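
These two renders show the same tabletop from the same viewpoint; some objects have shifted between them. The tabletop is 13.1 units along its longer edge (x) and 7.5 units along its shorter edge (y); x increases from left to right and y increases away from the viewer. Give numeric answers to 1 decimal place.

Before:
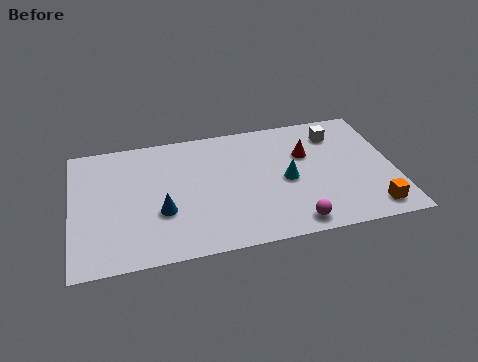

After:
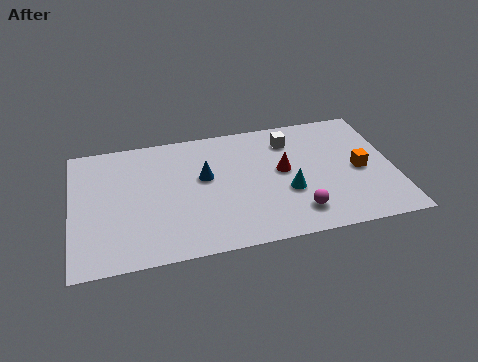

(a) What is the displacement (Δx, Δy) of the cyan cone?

(0.0, -0.7)

From the two frames, the cyan cone sits at roughly (8.7, 3.5) before and (8.7, 2.8) after.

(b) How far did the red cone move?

1.3

The red cone was near (9.6, 4.9) before and (8.6, 4.1) after, so it travelled √(1.0² + 0.8²) ≈ 1.3 units.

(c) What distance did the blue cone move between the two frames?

2.5

The blue cone was near (3.6, 2.7) before and (5.4, 4.4) after, so it travelled √(1.8² + 1.7²) ≈ 2.5 units.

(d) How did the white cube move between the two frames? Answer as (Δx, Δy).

(-1.9, 0.0)

The white cube started near (10.9, 5.9) and ended near (9.0, 5.9).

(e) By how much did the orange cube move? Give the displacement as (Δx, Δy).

(-0.3, 2.4)

The orange cube was at about (12.0, 1.1) and moved to about (11.7, 3.5).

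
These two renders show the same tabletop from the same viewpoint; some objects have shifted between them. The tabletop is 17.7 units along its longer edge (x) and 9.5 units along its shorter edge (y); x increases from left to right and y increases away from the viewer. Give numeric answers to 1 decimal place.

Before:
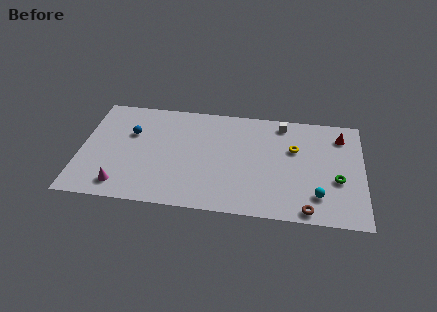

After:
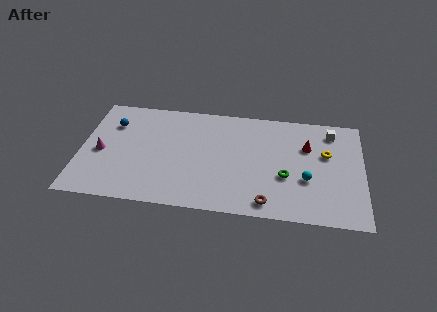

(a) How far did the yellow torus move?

2.0

The yellow torus was near (13.4, 6.1) before and (15.4, 5.9) after, so it travelled √(2.0² + 0.2²) ≈ 2.0 units.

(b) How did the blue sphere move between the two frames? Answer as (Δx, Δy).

(-1.2, 0.7)

The blue sphere was at about (3.1, 6.2) and moved to about (1.9, 6.9).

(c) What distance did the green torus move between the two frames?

3.2

The green torus was near (16.1, 3.7) before and (12.9, 3.6) after, so it travelled √(3.2² + 0.1²) ≈ 3.2 units.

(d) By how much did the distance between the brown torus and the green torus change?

-0.7

The distance was about 3.3 in the first image and 2.6 in the second, so they moved 0.7 units closer together.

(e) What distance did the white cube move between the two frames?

3.1

The white cube was near (12.6, 8.3) before and (15.7, 7.9) after, so it travelled √(3.1² + 0.4²) ≈ 3.1 units.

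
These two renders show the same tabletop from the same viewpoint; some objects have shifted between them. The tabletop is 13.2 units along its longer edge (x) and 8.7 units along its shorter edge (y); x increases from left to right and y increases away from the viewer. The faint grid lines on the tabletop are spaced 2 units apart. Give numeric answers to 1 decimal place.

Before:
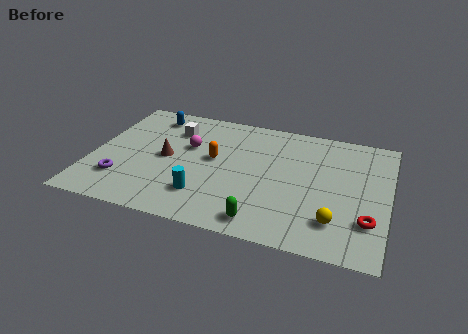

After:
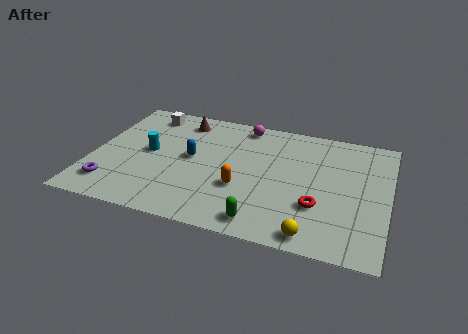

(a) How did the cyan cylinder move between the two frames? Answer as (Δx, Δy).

(-2.7, 2.4)

The cyan cylinder was at about (5.2, 2.1) and moved to about (2.5, 4.5).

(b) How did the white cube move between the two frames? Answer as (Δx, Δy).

(-1.3, 0.9)

From the two frames, the white cube sits at roughly (3.4, 6.5) before and (2.1, 7.4) after.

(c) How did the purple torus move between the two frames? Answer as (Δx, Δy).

(-0.4, -0.5)

The purple torus was at about (1.5, 2.2) and moved to about (1.1, 1.7).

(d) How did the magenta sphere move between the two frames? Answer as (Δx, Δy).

(2.3, 2.3)

The magenta sphere was at about (4.2, 5.4) and moved to about (6.5, 7.7).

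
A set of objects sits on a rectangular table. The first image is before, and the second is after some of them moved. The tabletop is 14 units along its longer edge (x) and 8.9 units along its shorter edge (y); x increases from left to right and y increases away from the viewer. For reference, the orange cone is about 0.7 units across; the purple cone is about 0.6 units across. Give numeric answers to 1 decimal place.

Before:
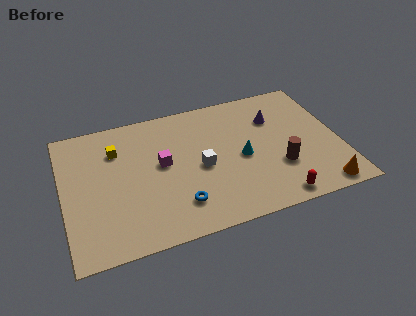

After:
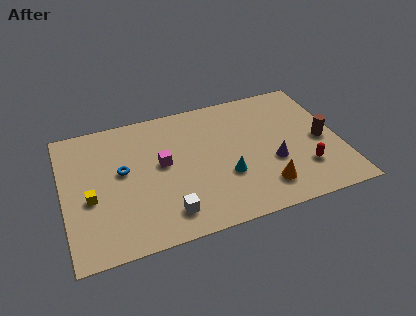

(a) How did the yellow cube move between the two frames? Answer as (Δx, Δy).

(-1.5, -2.8)

From the two frames, the yellow cube sits at roughly (2.8, 6.5) before and (1.3, 3.7) after.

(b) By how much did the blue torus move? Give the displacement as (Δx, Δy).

(-2.6, 3.0)

The blue torus was at about (5.6, 2.0) and moved to about (3.0, 5.0).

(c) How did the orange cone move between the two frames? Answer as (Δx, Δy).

(-2.8, 0.9)

The orange cone started near (12.7, 0.9) and ended near (9.9, 1.8).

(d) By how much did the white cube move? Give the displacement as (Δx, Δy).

(-1.9, -2.5)

From the two frames, the white cube sits at roughly (6.9, 4.1) before and (5.0, 1.6) after.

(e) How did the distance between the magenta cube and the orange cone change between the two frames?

-2.9

They were about 8.7 units apart before and 5.8 after — 2.9 units closer together.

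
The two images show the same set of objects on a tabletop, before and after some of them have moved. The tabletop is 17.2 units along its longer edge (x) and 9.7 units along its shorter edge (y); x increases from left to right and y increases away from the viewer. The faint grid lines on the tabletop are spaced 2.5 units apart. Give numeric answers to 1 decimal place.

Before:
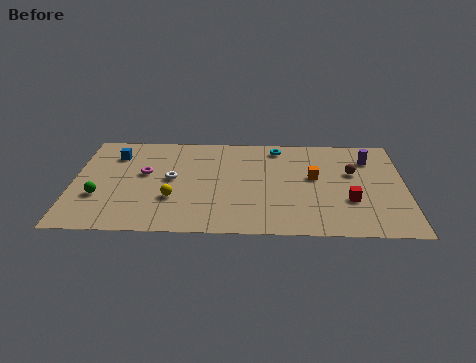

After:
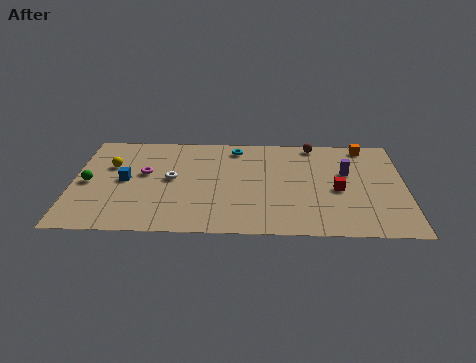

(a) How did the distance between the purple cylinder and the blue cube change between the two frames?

-1.7

They were about 13.3 units apart before and 11.6 after — 1.7 units closer together.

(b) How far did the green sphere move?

1.4

From (1.4, 3.3) to (0.8, 4.6), the green sphere covered √(0.6² + 1.3²) ≈ 1.4 units.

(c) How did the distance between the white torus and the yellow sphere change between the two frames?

+1.5

They were about 1.9 units apart before and 3.4 after — 1.5 units further apart.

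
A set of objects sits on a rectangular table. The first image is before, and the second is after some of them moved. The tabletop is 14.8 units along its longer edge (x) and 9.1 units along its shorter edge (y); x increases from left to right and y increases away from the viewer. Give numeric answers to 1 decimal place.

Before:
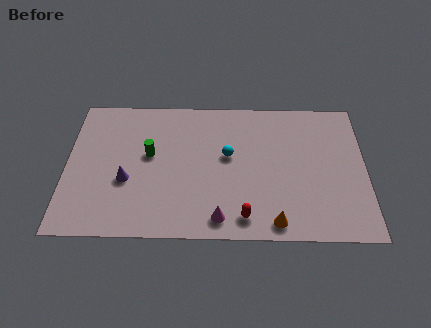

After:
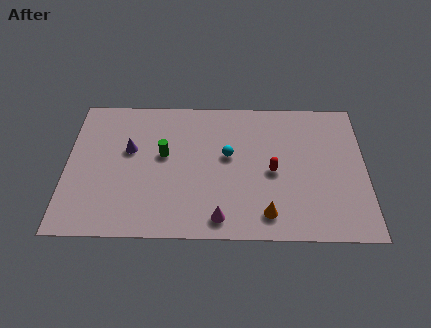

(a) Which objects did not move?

the cyan sphere and the magenta cone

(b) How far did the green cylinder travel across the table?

0.7

The green cylinder was near (4.1, 5.2) before and (4.8, 5.2) after, so it travelled √(0.7² + 0.0²) ≈ 0.7 units.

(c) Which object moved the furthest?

the red capsule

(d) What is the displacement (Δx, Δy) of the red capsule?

(1.4, 2.9)

The red capsule was at about (8.8, 1.3) and moved to about (10.2, 4.2).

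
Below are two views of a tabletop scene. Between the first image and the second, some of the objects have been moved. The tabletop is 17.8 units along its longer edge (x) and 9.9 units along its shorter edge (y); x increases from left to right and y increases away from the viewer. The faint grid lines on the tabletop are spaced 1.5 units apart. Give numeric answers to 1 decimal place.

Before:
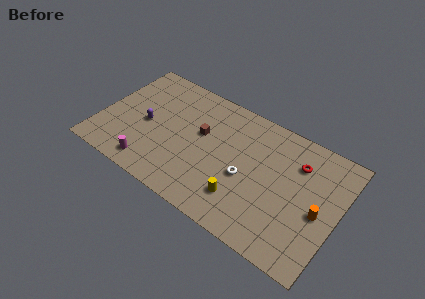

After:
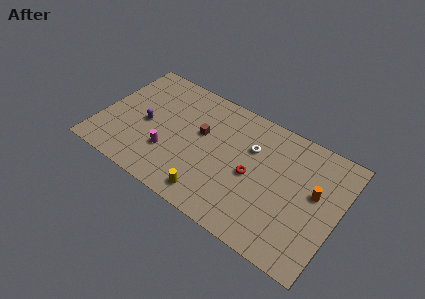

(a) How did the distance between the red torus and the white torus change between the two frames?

-2.5

Before: roughly 4.6 units apart; after: 2.1. That's 2.5 units closer together.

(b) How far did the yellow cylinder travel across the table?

2.4

The yellow cylinder was near (11.1, 2.4) before and (8.9, 1.4) after, so it travelled √(2.2² + 1.0²) ≈ 2.4 units.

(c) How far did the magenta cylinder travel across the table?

2.0

The magenta cylinder was near (4.3, 1.4) before and (5.4, 3.1) after, so it travelled √(1.1² + 1.7²) ≈ 2.0 units.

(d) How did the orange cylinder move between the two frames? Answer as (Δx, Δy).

(-0.5, 1.3)

The orange cylinder started near (16.5, 4.4) and ended near (16.0, 5.7).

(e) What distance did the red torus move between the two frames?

4.0

From (14.5, 7.3) to (11.5, 4.6), the red torus covered √(3.0² + 2.7²) ≈ 4.0 units.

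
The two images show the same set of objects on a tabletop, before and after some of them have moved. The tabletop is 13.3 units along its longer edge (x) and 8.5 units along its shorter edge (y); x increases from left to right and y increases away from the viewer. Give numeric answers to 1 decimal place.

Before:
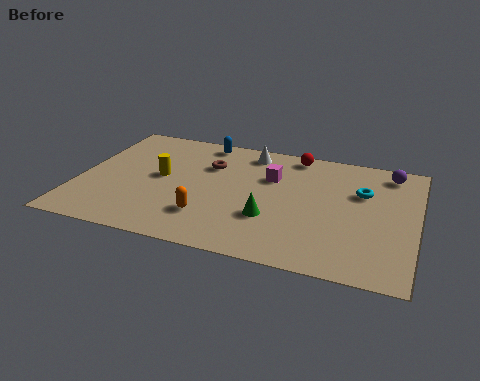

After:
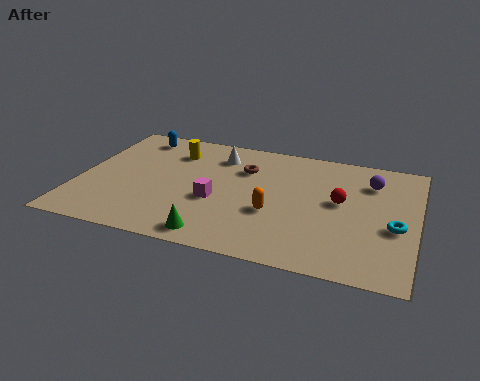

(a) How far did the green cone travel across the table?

2.7

The green cone was near (7.7, 2.8) before and (5.7, 1.0) after, so it travelled √(2.0² + 1.8²) ≈ 2.7 units.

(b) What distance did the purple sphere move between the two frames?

1.1

From (12.1, 7.3) to (11.4, 6.4), the purple sphere covered √(0.7² + 0.9²) ≈ 1.1 units.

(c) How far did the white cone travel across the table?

1.3

From (6.5, 7.3) to (5.3, 6.7), the white cone covered √(1.2² + 0.6²) ≈ 1.3 units.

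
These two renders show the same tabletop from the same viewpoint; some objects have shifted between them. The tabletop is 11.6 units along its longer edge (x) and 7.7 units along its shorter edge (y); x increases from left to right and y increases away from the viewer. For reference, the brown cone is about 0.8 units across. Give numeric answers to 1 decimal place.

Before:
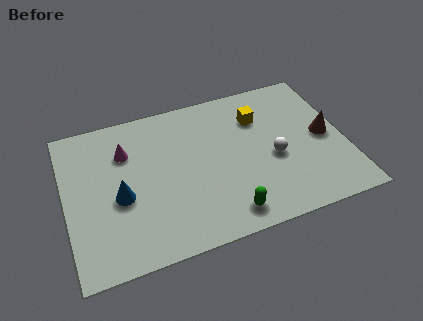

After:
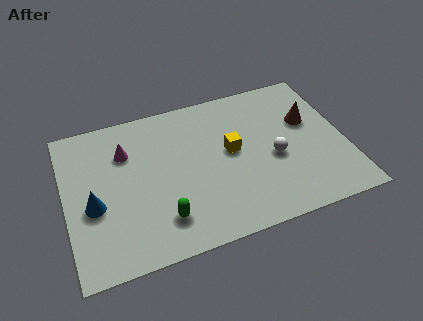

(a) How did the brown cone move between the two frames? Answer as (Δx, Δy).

(-0.6, 1.0)

The brown cone started near (10.8, 3.8) and ended near (10.2, 4.8).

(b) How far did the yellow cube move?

1.9

The yellow cube moved from about (8.2, 5.6) to (6.9, 4.2), a distance of √(1.3² + 1.4²) ≈ 1.9.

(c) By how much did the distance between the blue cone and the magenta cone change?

+0.5

They were about 2.2 units apart before and 2.7 after — 0.5 units further apart.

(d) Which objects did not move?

the magenta cone and the white sphere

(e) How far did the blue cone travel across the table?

1.1

From (2.2, 3.3) to (1.1, 3.2), the blue cone covered √(1.1² + 0.1²) ≈ 1.1 units.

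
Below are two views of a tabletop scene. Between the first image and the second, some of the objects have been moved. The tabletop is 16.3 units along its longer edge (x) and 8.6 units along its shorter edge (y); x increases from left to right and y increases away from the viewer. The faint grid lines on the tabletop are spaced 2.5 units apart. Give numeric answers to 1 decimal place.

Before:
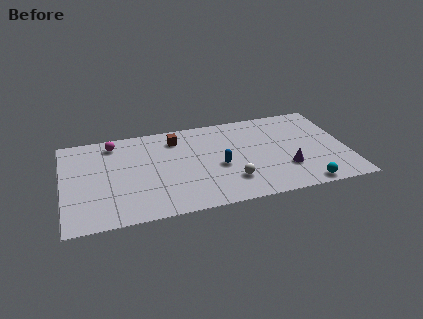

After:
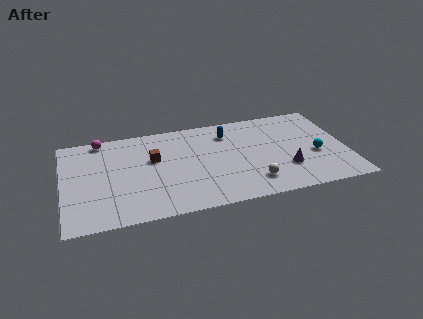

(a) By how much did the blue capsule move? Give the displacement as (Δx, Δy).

(0.7, 3.0)

From the two frames, the blue capsule sits at roughly (8.9, 3.7) before and (9.6, 6.7) after.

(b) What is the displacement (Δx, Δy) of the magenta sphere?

(-0.7, 0.5)

The magenta sphere was at about (3.0, 7.3) and moved to about (2.3, 7.8).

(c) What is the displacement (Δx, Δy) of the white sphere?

(1.2, -0.4)

From the two frames, the white sphere sits at roughly (9.5, 2.2) before and (10.7, 1.8) after.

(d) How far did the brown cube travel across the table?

2.1

The brown cube moved from about (6.6, 6.9) to (5.2, 5.3), a distance of √(1.4² + 1.6²) ≈ 2.1.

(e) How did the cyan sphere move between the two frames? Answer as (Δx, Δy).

(0.9, 2.7)

The cyan sphere started near (13.6, 0.8) and ended near (14.5, 3.5).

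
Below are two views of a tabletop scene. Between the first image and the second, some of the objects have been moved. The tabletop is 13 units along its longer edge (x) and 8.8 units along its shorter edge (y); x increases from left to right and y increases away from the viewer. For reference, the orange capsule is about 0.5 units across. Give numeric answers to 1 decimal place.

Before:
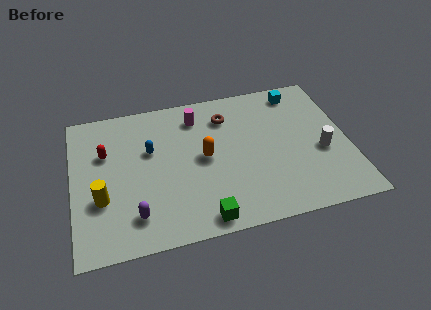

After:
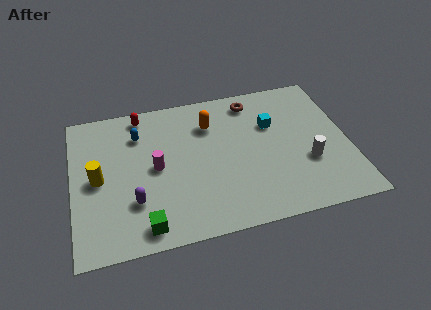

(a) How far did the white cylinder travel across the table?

0.9

The white cylinder was near (11.7, 3.6) before and (11.0, 3.1) after, so it travelled √(0.7² + 0.5²) ≈ 0.9 units.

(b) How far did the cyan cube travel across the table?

2.3

The cyan cube moved from about (10.9, 7.6) to (9.5, 5.8), a distance of √(1.4² + 1.8²) ≈ 2.3.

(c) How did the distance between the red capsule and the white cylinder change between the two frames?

-1.4

They were about 10.3 units apart before and 8.9 after — 1.4 units closer together.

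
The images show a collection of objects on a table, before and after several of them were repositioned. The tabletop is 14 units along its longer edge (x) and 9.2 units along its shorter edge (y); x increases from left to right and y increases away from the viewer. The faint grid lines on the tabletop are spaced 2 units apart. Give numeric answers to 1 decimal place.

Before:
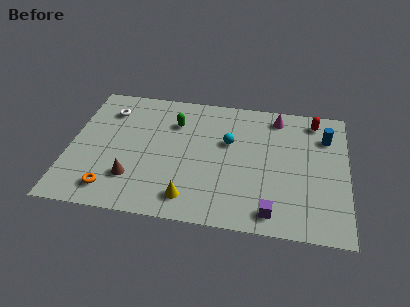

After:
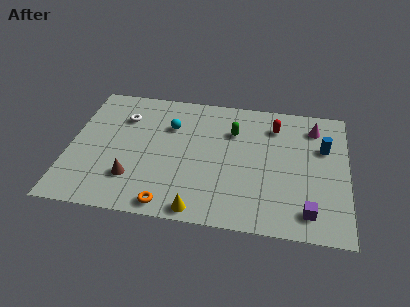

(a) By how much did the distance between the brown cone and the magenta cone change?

+1.3

The distance was about 9.0 in the first image and 10.3 in the second, so they moved 1.3 units further apart.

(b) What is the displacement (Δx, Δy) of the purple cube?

(1.8, 0.3)

From the two frames, the purple cube sits at roughly (10.3, 1.2) before and (12.1, 1.5) after.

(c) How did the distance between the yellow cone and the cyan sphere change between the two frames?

+1.3

The distance was about 4.6 in the first image and 5.9 in the second, so they moved 1.3 units further apart.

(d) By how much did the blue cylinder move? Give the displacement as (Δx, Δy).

(-0.1, -0.8)

From the two frames, the blue cylinder sits at roughly (12.9, 6.8) before and (12.8, 6.0) after.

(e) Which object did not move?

the brown cone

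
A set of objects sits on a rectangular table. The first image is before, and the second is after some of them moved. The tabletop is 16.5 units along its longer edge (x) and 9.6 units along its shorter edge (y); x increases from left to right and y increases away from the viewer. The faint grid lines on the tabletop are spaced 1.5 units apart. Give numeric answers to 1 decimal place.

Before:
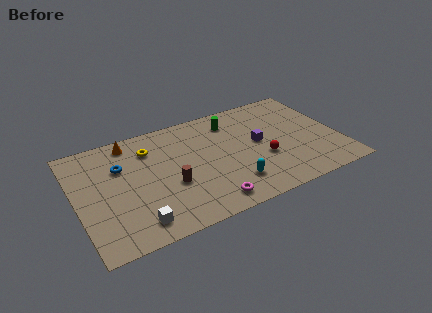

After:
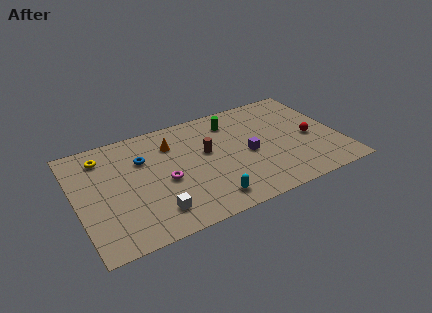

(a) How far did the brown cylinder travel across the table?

3.1

The brown cylinder moved from about (5.7, 3.7) to (8.2, 5.6), a distance of √(2.5² + 1.9²) ≈ 3.1.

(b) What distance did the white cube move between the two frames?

1.3

The white cube was near (3.3, 1.5) before and (4.5, 1.9) after, so it travelled √(1.2² + 0.4²) ≈ 1.3 units.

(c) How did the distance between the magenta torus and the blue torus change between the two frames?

-4.5

The distance was about 7.1 in the first image and 2.6 in the second, so they moved 4.5 units closer together.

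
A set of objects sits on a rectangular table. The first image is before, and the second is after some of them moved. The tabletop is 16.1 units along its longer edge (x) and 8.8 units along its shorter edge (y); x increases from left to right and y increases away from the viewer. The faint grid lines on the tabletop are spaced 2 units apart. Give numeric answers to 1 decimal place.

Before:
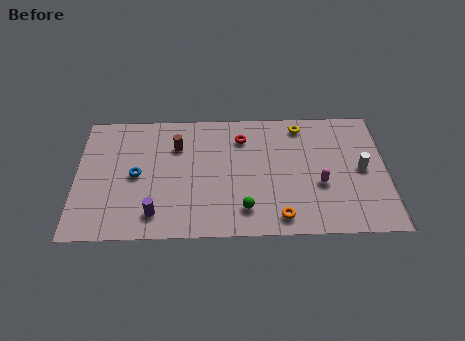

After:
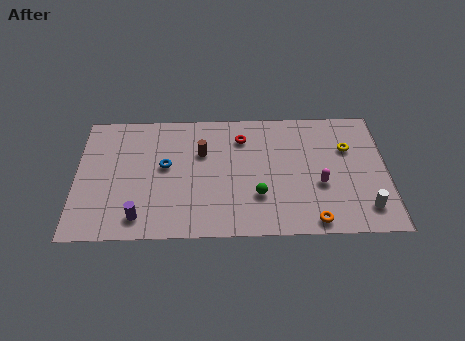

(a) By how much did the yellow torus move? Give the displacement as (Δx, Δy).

(2.4, -1.7)

From the two frames, the yellow torus sits at roughly (11.7, 7.6) before and (14.1, 5.9) after.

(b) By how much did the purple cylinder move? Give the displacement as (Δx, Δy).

(-0.8, -0.2)

The purple cylinder was at about (4.1, 1.6) and moved to about (3.3, 1.4).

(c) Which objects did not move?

the red torus and the magenta capsule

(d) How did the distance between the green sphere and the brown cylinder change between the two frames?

-1.5

They were about 5.7 units apart before and 4.2 after — 1.5 units closer together.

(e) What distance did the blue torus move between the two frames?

1.6

The blue torus moved from about (3.1, 4.3) to (4.6, 4.9), a distance of √(1.5² + 0.6²) ≈ 1.6.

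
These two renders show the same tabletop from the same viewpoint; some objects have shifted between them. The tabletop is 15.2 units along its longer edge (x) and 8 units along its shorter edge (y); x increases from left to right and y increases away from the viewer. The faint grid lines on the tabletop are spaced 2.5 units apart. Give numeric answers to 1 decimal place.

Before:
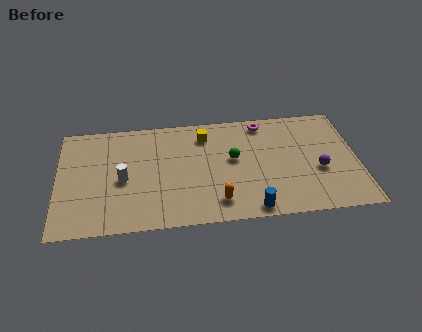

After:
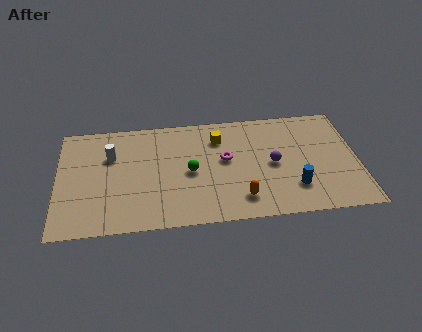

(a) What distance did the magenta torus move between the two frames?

3.2

The magenta torus moved from about (10.5, 7.0) to (8.5, 4.5), a distance of √(2.0² + 2.5²) ≈ 3.2.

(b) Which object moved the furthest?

the magenta torus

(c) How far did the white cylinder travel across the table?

1.9

From (3.3, 3.6) to (2.7, 5.4), the white cylinder covered √(0.6² + 1.8²) ≈ 1.9 units.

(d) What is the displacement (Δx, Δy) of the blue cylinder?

(2.2, 1.3)

From the two frames, the blue cylinder sits at roughly (9.7, 0.8) before and (11.9, 2.1) after.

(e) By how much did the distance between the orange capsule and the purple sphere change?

-2.6

Before: roughly 5.5 units apart; after: 2.9. That's 2.6 units closer together.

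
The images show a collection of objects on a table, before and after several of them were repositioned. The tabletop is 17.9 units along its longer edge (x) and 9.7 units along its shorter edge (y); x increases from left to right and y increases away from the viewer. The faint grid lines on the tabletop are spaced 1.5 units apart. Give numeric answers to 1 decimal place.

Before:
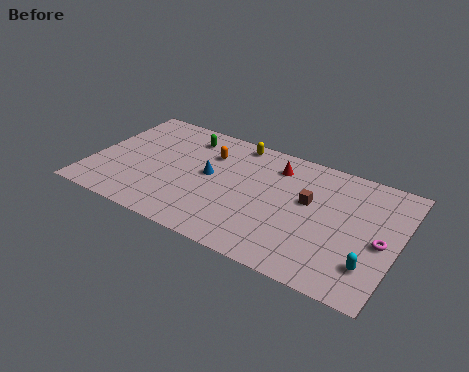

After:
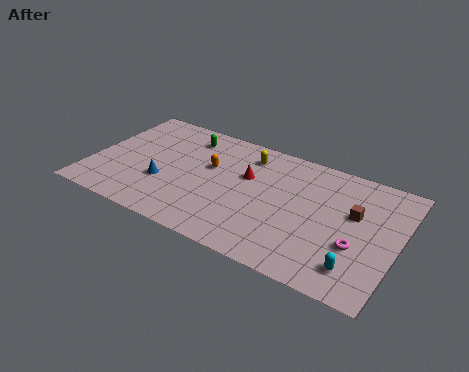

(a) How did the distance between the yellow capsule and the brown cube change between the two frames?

+1.2

Before: roughly 5.6 units apart; after: 6.8. That's 1.2 units further apart.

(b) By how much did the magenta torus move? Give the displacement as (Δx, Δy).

(-1.3, -0.9)

The magenta torus was at about (17.0, 4.4) and moved to about (15.7, 3.5).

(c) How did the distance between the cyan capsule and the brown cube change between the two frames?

-1.1

Before: roughly 5.1 units apart; after: 4.0. That's 1.1 units closer together.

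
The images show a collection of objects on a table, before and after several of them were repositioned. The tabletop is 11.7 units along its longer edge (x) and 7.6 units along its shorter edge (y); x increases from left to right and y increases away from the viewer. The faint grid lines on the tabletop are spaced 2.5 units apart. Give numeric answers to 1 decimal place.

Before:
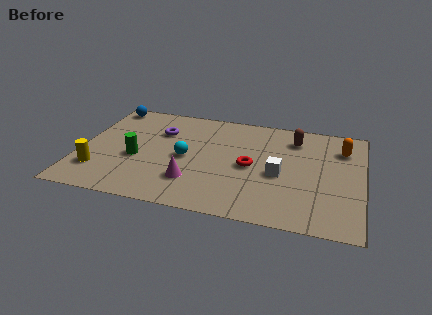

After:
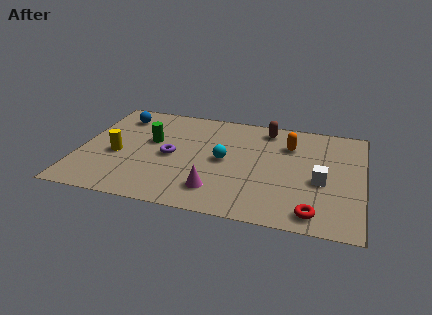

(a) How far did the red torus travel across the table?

3.7

The red torus was near (7.1, 3.6) before and (9.8, 1.0) after, so it travelled √(2.7² + 2.6²) ≈ 3.7 units.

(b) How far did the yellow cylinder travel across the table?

1.5

From (0.9, 1.9) to (1.6, 3.2), the yellow cylinder covered √(0.7² + 1.3²) ≈ 1.5 units.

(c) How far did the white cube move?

1.7

The white cube was near (8.3, 3.3) before and (10.0, 3.2) after, so it travelled √(1.7² + 0.1²) ≈ 1.7 units.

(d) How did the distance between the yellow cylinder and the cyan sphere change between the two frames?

+0.5

Before: roughly 3.9 units apart; after: 4.4. That's 0.5 units further apart.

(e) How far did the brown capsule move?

1.3

The brown capsule moved from about (8.8, 6.0) to (7.6, 6.5), a distance of √(1.2² + 0.5²) ≈ 1.3.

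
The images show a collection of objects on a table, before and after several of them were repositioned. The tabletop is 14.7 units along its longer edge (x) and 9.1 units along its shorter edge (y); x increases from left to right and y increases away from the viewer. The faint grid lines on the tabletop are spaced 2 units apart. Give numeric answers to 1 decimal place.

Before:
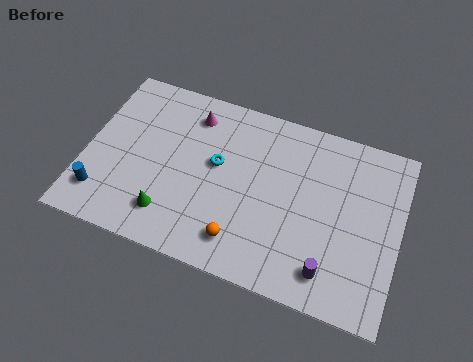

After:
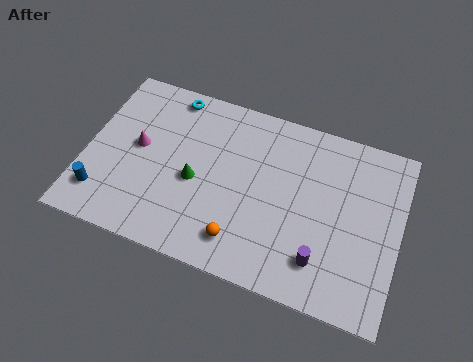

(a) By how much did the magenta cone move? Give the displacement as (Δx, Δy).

(-2.3, -2.5)

The magenta cone was at about (4.7, 7.4) and moved to about (2.4, 4.9).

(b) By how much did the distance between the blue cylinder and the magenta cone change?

-3.3

Before: roughly 6.6 units apart; after: 3.3. That's 3.3 units closer together.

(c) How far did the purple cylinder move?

0.6

The purple cylinder was near (11.7, 1.6) before and (11.3, 2.0) after, so it travelled √(0.4² + 0.4²) ≈ 0.6 units.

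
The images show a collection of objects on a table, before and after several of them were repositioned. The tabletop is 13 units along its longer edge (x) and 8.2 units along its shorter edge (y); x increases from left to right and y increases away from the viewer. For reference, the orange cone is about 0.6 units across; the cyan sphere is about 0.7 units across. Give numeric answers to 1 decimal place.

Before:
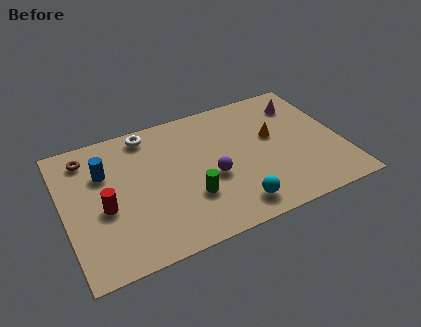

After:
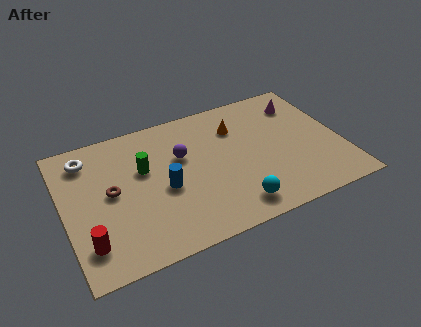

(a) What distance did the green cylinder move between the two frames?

3.1

From (5.7, 2.6) to (3.8, 5.1), the green cylinder covered √(1.9² + 2.5²) ≈ 3.1 units.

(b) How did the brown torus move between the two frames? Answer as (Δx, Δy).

(0.9, -2.5)

The brown torus started near (1.3, 6.8) and ended near (2.2, 4.3).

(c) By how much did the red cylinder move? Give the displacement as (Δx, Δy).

(-0.9, -1.7)

From the two frames, the red cylinder sits at roughly (1.8, 3.5) before and (0.9, 1.8) after.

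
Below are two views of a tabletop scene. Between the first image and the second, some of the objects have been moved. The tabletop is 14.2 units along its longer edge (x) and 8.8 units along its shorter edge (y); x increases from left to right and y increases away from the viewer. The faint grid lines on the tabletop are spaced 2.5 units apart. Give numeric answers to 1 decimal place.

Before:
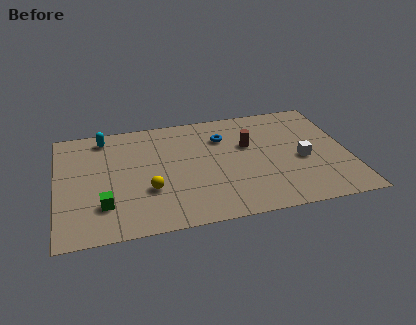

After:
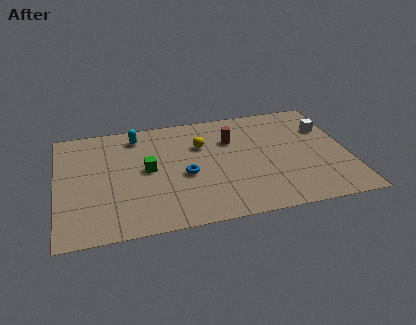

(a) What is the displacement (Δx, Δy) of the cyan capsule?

(1.6, -0.2)

From the two frames, the cyan capsule sits at roughly (2.4, 7.6) before and (4.0, 7.4) after.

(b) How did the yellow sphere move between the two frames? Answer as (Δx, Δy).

(2.7, 3.0)

The yellow sphere started near (4.4, 3.0) and ended near (7.1, 6.0).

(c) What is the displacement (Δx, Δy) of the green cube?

(2.2, 2.3)

The green cube was at about (2.2, 2.3) and moved to about (4.4, 4.6).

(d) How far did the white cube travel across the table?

2.7

The white cube moved from about (11.9, 3.8) to (13.3, 6.1), a distance of √(1.4² + 2.3²) ≈ 2.7.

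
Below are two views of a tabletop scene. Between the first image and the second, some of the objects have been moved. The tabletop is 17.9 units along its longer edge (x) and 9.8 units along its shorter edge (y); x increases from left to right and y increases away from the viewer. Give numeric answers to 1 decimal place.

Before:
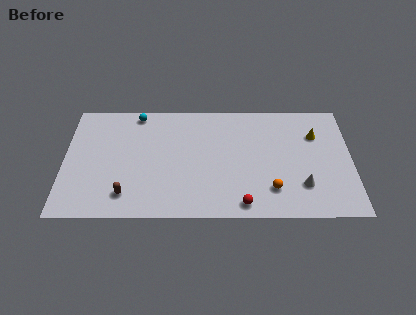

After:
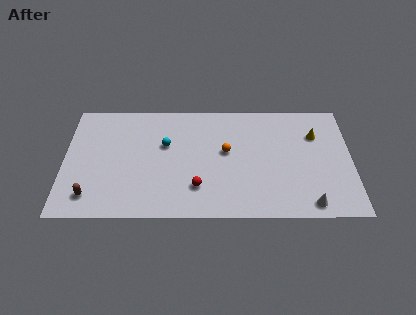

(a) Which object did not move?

the yellow cone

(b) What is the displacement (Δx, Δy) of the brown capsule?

(-2.2, -0.1)

The brown capsule was at about (3.9, 1.9) and moved to about (1.7, 1.8).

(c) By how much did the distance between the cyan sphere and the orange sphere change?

-6.8

The distance was about 10.6 in the first image and 3.8 in the second, so they moved 6.8 units closer together.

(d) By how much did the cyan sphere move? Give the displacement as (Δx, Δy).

(1.8, -2.7)

The cyan sphere was at about (4.5, 8.8) and moved to about (6.3, 6.1).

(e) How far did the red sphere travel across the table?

3.1

The red sphere moved from about (11.1, 1.1) to (8.3, 2.5), a distance of √(2.8² + 1.4²) ≈ 3.1.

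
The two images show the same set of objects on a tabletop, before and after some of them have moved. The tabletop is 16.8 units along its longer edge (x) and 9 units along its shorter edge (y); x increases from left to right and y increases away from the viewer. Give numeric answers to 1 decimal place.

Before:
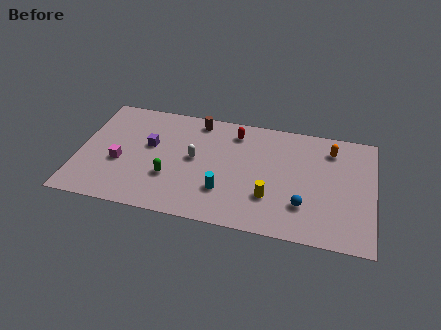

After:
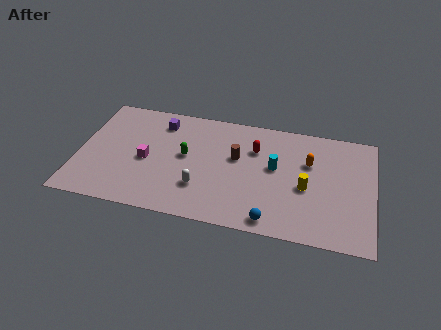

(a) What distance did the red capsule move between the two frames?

1.6

The red capsule was near (8.8, 7.4) before and (10.0, 6.3) after, so it travelled √(1.2² + 1.1²) ≈ 1.6 units.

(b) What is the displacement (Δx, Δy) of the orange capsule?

(-1.2, -1.3)

From the two frames, the orange capsule sits at roughly (14.3, 7.2) before and (13.1, 5.9) after.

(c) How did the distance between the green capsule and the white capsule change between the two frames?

+0.3

Before: roughly 2.2 units apart; after: 2.5. That's 0.3 units further apart.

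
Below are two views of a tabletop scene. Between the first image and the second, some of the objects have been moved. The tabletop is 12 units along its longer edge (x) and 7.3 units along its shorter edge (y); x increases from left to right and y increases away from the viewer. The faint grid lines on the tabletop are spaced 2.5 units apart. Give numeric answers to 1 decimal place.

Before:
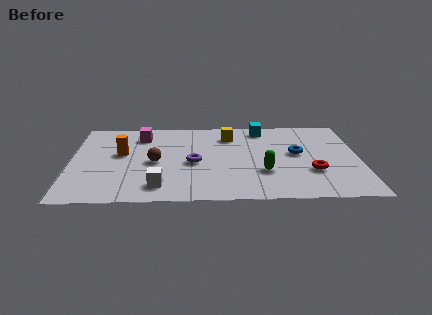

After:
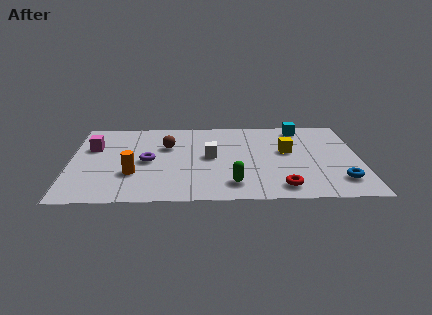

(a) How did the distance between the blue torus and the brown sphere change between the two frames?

+1.9

Before: roughly 5.9 units apart; after: 7.8. That's 1.9 units further apart.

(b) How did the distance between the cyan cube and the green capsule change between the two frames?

+1.8

The distance was about 3.9 in the first image and 5.7 in the second, so they moved 1.8 units further apart.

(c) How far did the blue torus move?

2.9

The blue torus moved from about (9.4, 4.0) to (11.1, 1.6), a distance of √(1.7² + 2.4²) ≈ 2.9.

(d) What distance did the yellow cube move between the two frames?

2.8

From (6.6, 5.7) to (9.0, 4.2), the yellow cube covered √(2.4² + 1.5²) ≈ 2.8 units.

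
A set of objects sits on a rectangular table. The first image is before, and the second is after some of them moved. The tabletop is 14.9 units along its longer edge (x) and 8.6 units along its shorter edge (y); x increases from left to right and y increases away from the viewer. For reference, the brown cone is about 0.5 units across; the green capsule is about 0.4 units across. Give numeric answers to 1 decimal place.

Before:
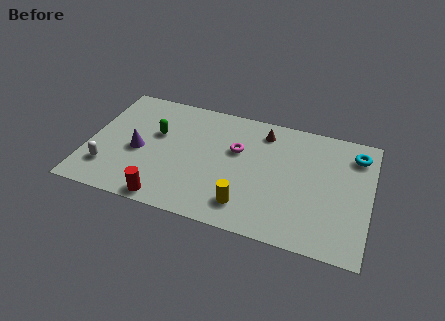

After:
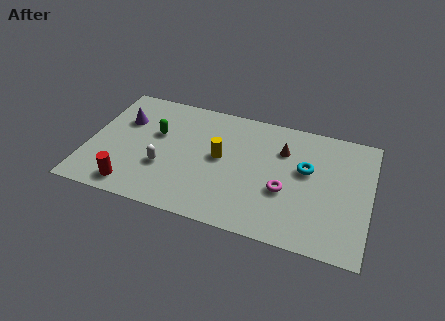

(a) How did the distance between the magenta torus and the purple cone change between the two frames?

+3.8

Before: roughly 5.3 units apart; after: 9.1. That's 3.8 units further apart.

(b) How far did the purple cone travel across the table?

2.2

The purple cone moved from about (2.7, 3.8) to (1.7, 5.8), a distance of √(1.0² + 2.0²) ≈ 2.2.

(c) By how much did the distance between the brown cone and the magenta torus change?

+0.7

They were about 2.1 units apart before and 2.8 after — 0.7 units further apart.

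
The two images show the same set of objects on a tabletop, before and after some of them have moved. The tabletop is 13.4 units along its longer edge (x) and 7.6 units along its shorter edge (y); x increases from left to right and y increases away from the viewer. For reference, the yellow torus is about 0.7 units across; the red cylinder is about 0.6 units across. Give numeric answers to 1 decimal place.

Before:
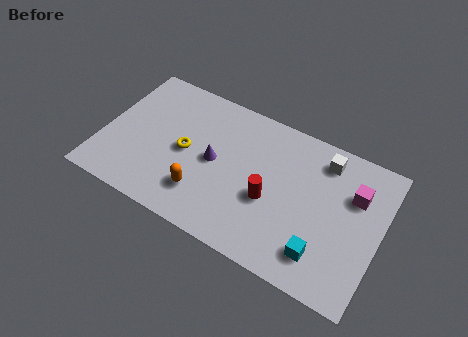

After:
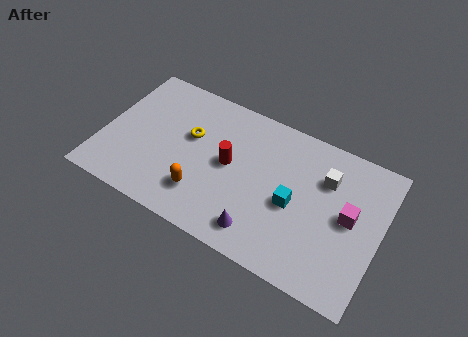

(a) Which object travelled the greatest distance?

the purple cone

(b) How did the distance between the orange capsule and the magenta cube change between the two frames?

-0.5

They were about 7.6 units apart before and 7.1 after — 0.5 units closer together.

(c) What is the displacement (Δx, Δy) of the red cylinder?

(-2.1, 0.9)

From the two frames, the red cylinder sits at roughly (8.2, 3.1) before and (6.1, 4.0) after.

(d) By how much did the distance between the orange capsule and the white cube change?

-0.4

They were about 6.9 units apart before and 6.5 after — 0.4 units closer together.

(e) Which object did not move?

the orange capsule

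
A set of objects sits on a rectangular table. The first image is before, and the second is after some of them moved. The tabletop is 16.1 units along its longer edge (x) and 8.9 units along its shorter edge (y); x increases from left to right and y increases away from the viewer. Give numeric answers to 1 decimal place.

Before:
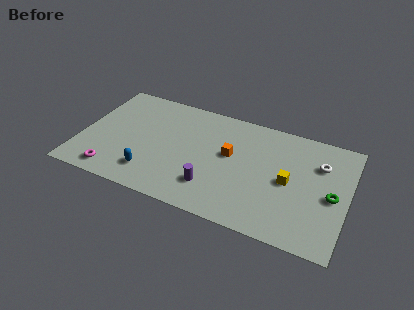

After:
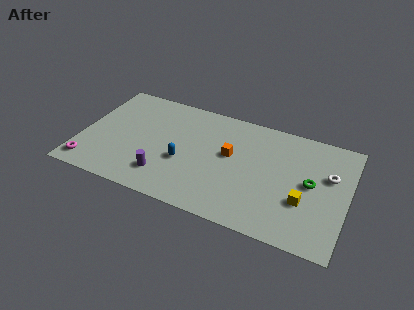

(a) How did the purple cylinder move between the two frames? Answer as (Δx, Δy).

(-2.9, -0.2)

From the two frames, the purple cylinder sits at roughly (8.2, 2.2) before and (5.3, 2.0) after.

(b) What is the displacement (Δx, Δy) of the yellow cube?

(1.0, -1.2)

From the two frames, the yellow cube sits at roughly (12.6, 4.3) before and (13.6, 3.1) after.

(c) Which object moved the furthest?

the purple cylinder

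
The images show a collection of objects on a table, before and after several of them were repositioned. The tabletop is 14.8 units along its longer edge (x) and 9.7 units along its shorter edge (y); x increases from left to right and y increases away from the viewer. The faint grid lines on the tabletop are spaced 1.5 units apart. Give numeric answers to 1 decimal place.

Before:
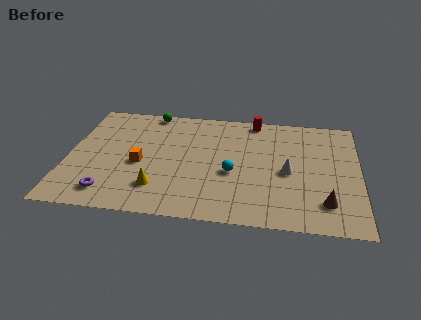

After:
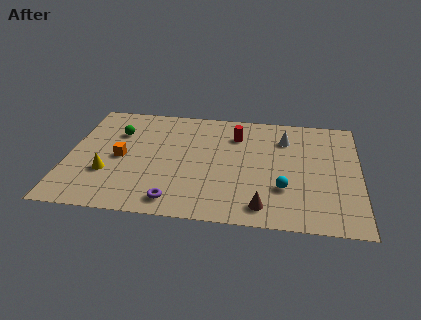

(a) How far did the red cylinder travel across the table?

1.7

The red cylinder was near (9.4, 8.8) before and (8.5, 7.3) after, so it travelled √(0.9² + 1.5²) ≈ 1.7 units.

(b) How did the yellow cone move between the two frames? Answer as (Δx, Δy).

(-2.6, 0.9)

From the two frames, the yellow cone sits at roughly (4.7, 2.3) before and (2.1, 3.2) after.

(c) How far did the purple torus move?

3.3

The purple torus was near (2.3, 1.6) before and (5.6, 1.3) after, so it travelled √(3.3² + 0.3²) ≈ 3.3 units.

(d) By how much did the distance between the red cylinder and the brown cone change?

-1.6

They were about 7.7 units apart before and 6.1 after — 1.6 units closer together.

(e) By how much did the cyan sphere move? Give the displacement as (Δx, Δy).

(2.6, -1.0)

From the two frames, the cyan sphere sits at roughly (8.4, 4.0) before and (11.0, 3.0) after.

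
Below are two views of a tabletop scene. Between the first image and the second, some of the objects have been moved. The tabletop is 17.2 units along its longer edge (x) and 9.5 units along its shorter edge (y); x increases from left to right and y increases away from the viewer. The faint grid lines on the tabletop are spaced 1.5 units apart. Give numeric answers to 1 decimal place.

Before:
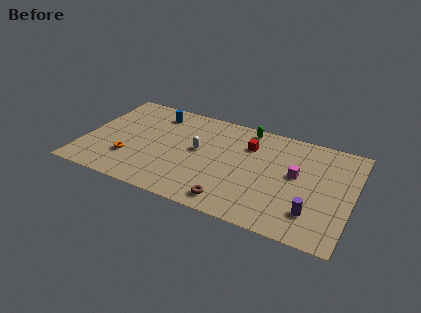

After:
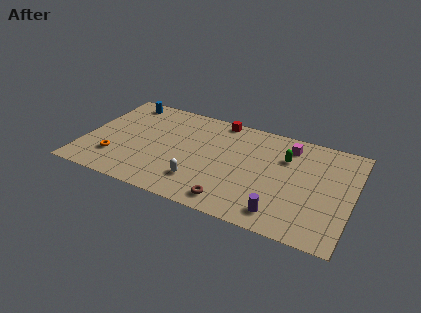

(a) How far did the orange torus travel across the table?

0.9

From (3.1, 2.8) to (2.2, 2.5), the orange torus covered √(0.9² + 0.3²) ≈ 0.9 units.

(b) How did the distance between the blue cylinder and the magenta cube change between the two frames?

+1.2

Before: roughly 9.7 units apart; after: 10.9. That's 1.2 units further apart.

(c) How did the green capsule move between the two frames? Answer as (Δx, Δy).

(2.7, -1.9)

The green capsule started near (10.1, 8.5) and ended near (12.8, 6.6).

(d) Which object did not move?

the brown torus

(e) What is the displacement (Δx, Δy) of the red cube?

(-2.1, 1.8)

The red cube was at about (10.4, 6.9) and moved to about (8.3, 8.7).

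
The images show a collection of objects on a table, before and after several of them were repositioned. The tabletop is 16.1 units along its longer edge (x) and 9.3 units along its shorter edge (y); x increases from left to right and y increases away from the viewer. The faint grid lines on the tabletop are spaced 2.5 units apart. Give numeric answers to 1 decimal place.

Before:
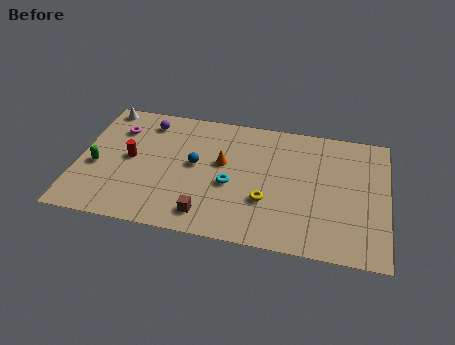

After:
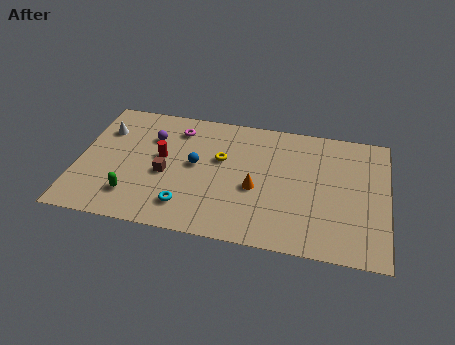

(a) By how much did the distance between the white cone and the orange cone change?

+1.4

They were about 7.2 units apart before and 8.6 after — 1.4 units further apart.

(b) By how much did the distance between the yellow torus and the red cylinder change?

-4.3

They were about 7.4 units apart before and 3.1 after — 4.3 units closer together.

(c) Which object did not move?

the blue sphere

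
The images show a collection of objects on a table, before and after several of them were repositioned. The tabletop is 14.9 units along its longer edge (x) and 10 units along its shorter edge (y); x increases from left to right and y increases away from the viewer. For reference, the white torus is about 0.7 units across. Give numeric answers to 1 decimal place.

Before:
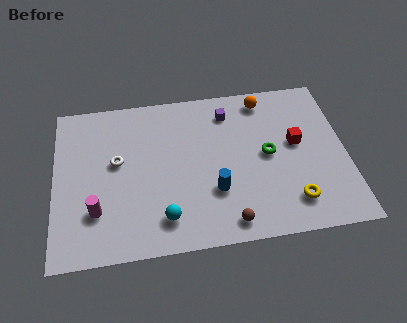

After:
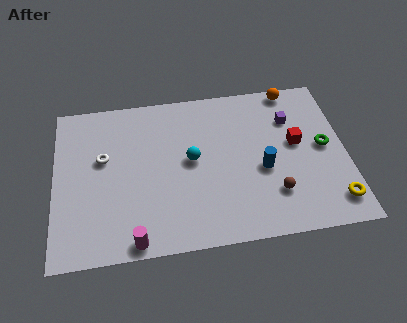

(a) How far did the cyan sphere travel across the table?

3.7

From (5.5, 1.9) to (7.0, 5.3), the cyan sphere covered √(1.5² + 3.4²) ≈ 3.7 units.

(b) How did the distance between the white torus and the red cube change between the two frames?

+0.7

The distance was about 9.2 in the first image and 9.9 in the second, so they moved 0.7 units further apart.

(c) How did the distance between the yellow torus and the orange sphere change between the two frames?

+0.9

Before: roughly 6.8 units apart; after: 7.7. That's 0.9 units further apart.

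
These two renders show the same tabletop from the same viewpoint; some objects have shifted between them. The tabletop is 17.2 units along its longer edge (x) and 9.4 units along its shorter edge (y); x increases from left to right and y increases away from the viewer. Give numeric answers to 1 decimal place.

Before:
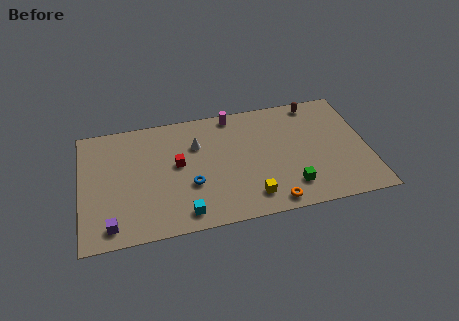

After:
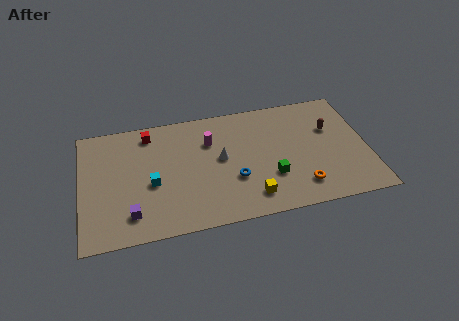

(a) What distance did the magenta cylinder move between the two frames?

2.4

The magenta cylinder moved from about (9.3, 8.5) to (7.8, 6.6), a distance of √(1.5² + 1.9²) ≈ 2.4.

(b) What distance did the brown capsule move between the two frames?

2.4

The brown capsule was near (14.3, 8.4) before and (15.1, 6.1) after, so it travelled √(0.8² + 2.3²) ≈ 2.4 units.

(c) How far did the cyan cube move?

3.2

The cyan cube was near (6.0, 1.3) before and (4.2, 4.0) after, so it travelled √(1.8² + 2.7²) ≈ 3.2 units.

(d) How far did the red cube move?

3.2

The red cube was near (5.8, 5.2) before and (4.2, 8.0) after, so it travelled √(1.6² + 2.8²) ≈ 3.2 units.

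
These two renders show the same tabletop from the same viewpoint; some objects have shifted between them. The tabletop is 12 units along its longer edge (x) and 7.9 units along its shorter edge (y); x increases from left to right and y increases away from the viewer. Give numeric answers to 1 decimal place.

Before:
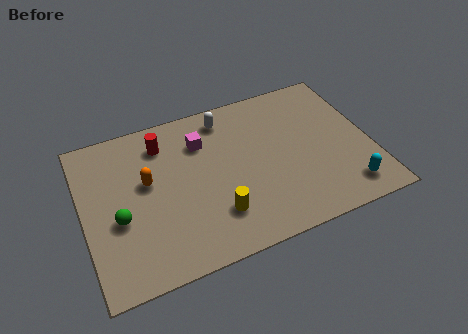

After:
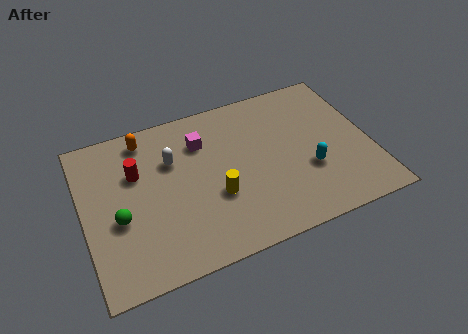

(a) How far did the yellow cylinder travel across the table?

0.9

The yellow cylinder moved from about (5.3, 2.0) to (5.4, 2.9), a distance of √(0.1² + 0.9²) ≈ 0.9.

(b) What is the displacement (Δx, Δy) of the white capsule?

(-2.4, -1.4)

The white capsule started near (6.2, 6.7) and ended near (3.8, 5.3).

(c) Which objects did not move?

the green sphere and the magenta cube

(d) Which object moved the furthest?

the white capsule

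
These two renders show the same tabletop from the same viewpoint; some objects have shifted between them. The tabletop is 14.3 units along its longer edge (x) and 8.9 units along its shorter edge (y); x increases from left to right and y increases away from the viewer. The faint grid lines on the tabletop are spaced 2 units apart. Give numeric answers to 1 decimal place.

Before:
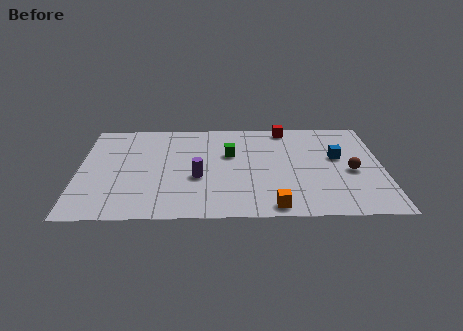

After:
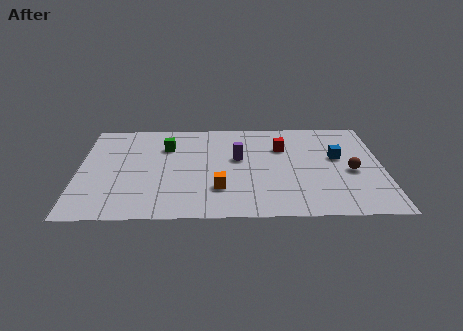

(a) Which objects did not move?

the blue cube and the brown sphere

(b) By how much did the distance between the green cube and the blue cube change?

+3.1

They were about 5.1 units apart before and 8.2 after — 3.1 units further apart.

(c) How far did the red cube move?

1.8

From (9.8, 8.0) to (9.6, 6.2), the red cube covered √(0.2² + 1.8²) ≈ 1.8 units.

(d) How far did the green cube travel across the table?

3.1

The green cube was near (7.1, 5.6) before and (4.1, 6.4) after, so it travelled √(3.0² + 0.8²) ≈ 3.1 units.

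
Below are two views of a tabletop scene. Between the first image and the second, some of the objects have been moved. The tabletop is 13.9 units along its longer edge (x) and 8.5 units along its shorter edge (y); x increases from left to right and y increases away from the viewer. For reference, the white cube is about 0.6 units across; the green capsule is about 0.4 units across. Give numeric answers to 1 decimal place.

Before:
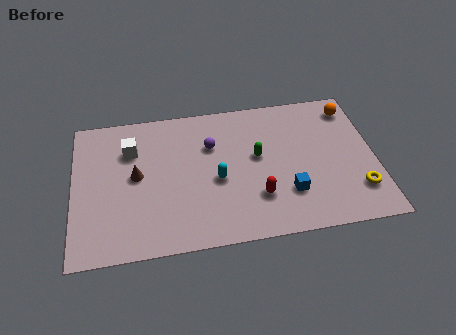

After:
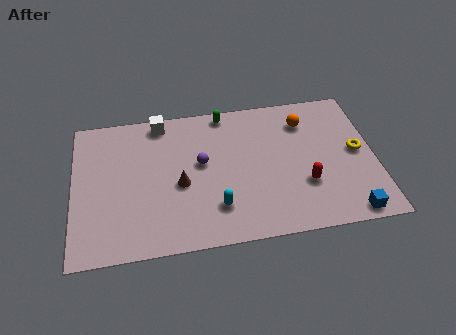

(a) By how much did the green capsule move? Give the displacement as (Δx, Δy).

(-1.4, 2.9)

The green capsule was at about (8.5, 4.8) and moved to about (7.1, 7.7).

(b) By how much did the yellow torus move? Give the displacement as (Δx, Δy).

(0.1, 2.3)

From the two frames, the yellow torus sits at roughly (13.0, 2.1) before and (13.1, 4.4) after.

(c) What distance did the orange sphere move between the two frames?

2.3

The orange sphere was near (13.0, 7.1) before and (10.8, 6.6) after, so it travelled √(2.2² + 0.5²) ≈ 2.3 units.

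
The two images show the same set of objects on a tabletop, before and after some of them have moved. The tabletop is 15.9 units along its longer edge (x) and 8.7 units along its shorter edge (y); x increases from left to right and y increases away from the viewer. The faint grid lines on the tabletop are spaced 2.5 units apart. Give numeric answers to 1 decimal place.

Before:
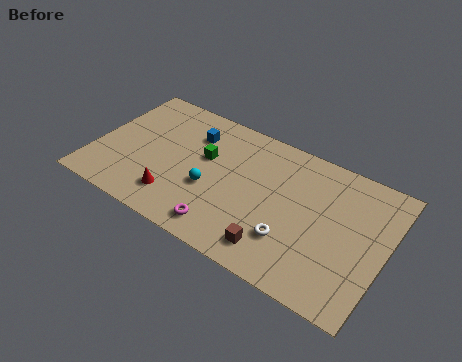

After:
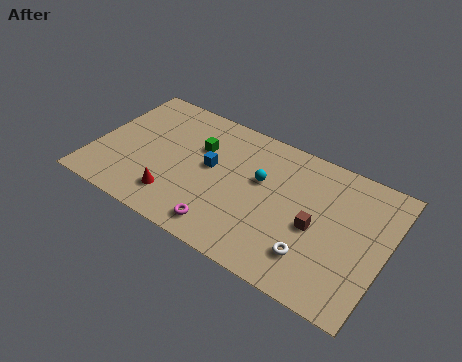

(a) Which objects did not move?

the magenta torus and the red cone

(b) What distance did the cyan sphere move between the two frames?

3.1

The cyan sphere moved from about (6.5, 3.4) to (9.0, 5.3), a distance of √(2.5² + 1.9²) ≈ 3.1.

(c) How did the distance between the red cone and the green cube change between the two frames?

+0.4

The distance was about 3.6 in the first image and 4.0 in the second, so they moved 0.4 units further apart.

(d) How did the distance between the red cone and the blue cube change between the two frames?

-1.3

They were about 4.6 units apart before and 3.3 after — 1.3 units closer together.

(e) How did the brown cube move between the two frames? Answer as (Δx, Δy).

(1.8, 2.4)

The brown cube started near (10.4, 1.5) and ended near (12.2, 3.9).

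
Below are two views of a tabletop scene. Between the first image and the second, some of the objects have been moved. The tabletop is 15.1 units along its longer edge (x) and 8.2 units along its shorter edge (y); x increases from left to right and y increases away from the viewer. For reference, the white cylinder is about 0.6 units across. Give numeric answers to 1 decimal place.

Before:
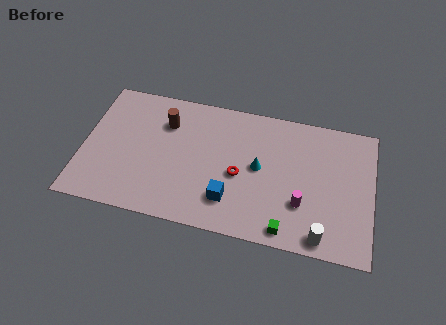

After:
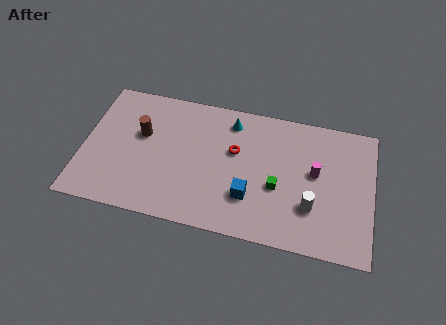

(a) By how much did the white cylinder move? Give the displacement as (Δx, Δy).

(-0.6, 1.6)

From the two frames, the white cylinder sits at roughly (12.6, 0.9) before and (12.0, 2.5) after.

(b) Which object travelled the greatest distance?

the cyan cone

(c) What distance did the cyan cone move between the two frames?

3.0

The cyan cone moved from about (9.2, 4.3) to (7.6, 6.8), a distance of √(1.6² + 2.5²) ≈ 3.0.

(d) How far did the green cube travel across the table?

2.5

From (10.8, 0.9) to (10.2, 3.3), the green cube covered √(0.6² + 2.4²) ≈ 2.5 units.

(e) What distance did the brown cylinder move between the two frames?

1.6

The brown cylinder moved from about (4.2, 6.0) to (3.0, 5.0), a distance of √(1.2² + 1.0²) ≈ 1.6.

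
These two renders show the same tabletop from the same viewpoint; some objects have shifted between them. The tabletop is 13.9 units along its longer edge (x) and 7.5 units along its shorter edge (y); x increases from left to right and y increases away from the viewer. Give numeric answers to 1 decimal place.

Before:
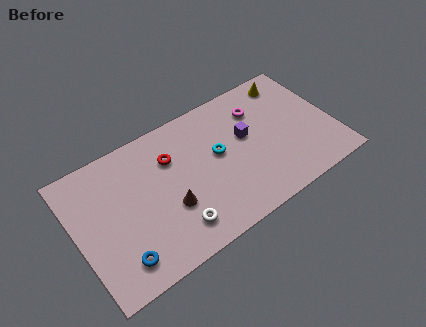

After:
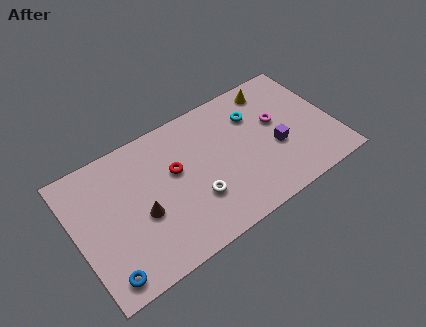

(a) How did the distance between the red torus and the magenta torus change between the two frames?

+0.7

The distance was about 4.9 in the first image and 5.6 in the second, so they moved 0.7 units further apart.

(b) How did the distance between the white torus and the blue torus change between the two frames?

+2.3

The distance was about 3.0 in the first image and 5.3 in the second, so they moved 2.3 units further apart.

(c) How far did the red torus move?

0.8

The red torus was near (5.3, 5.3) before and (5.4, 4.5) after, so it travelled √(0.1² + 0.8²) ≈ 0.8 units.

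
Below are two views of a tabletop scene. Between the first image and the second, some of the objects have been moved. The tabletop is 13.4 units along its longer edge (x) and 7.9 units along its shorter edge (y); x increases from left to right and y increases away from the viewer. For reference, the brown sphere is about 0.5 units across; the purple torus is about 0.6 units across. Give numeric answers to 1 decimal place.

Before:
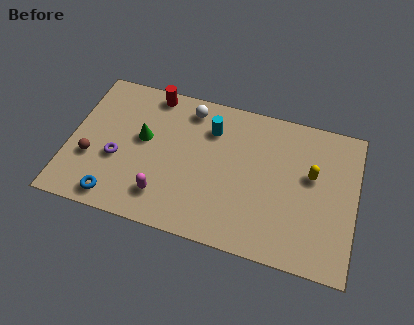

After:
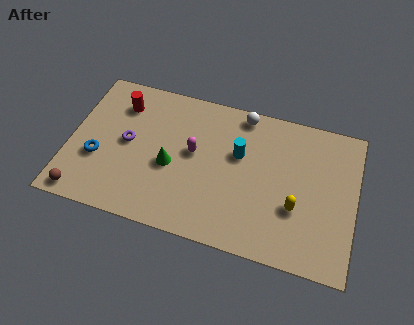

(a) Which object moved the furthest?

the magenta capsule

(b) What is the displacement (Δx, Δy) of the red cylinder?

(-1.4, -1.0)

The red cylinder was at about (3.6, 7.1) and moved to about (2.2, 6.1).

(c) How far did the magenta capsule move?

3.0

The magenta capsule moved from about (4.6, 1.7) to (5.8, 4.4), a distance of √(1.2² + 2.7²) ≈ 3.0.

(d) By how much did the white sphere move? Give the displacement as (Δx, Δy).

(2.5, 0.4)

The white sphere started near (5.4, 6.7) and ended near (7.9, 7.1).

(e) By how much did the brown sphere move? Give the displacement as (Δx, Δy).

(-0.2, -2.0)

From the two frames, the brown sphere sits at roughly (1.1, 2.8) before and (0.9, 0.8) after.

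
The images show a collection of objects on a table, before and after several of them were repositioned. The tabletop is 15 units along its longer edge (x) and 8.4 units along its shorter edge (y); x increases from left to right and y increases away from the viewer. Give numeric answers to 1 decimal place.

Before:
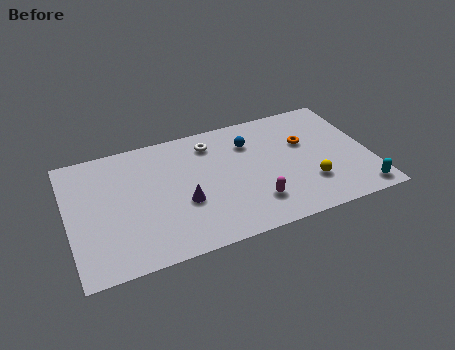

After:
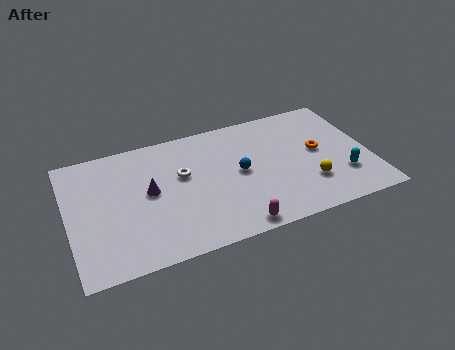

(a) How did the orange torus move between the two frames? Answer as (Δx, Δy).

(0.6, -0.8)

The orange torus started near (11.9, 5.3) and ended near (12.5, 4.5).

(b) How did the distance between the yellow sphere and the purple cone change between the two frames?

+1.8

Before: roughly 6.3 units apart; after: 8.1. That's 1.8 units further apart.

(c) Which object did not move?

the yellow sphere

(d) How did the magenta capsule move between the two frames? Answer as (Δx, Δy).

(-1.1, -1.2)

The magenta capsule started near (9.0, 2.0) and ended near (7.9, 0.8).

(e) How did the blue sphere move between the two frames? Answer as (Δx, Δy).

(-0.7, -1.9)

The blue sphere started near (9.2, 6.2) and ended near (8.5, 4.3).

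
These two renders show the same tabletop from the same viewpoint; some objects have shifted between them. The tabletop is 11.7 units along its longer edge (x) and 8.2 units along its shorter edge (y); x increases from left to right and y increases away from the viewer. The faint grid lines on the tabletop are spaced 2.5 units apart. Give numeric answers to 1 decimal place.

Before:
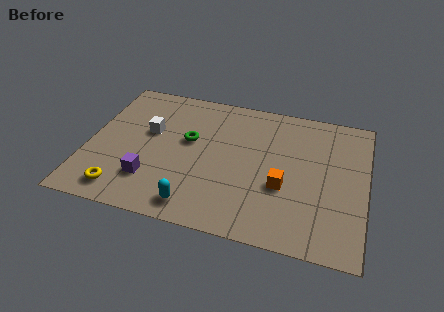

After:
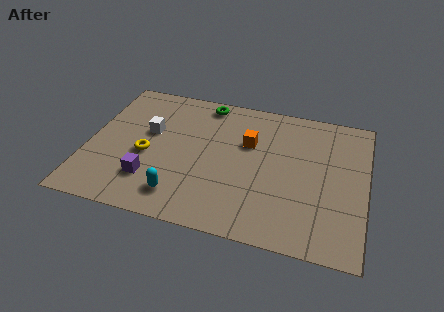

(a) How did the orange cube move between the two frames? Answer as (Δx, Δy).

(-1.6, 2.2)

The orange cube started near (8.3, 3.1) and ended near (6.7, 5.3).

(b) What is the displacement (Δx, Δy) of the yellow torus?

(0.8, 2.3)

From the two frames, the yellow torus sits at roughly (1.7, 1.2) before and (2.5, 3.5) after.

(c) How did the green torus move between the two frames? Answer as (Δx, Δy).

(0.5, 2.5)

The green torus was at about (4.2, 4.8) and moved to about (4.7, 7.3).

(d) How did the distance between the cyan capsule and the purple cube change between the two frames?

-0.8

The distance was about 2.2 in the first image and 1.4 in the second, so they moved 0.8 units closer together.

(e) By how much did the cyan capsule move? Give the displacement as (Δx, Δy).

(-0.7, 0.4)

The cyan capsule was at about (4.8, 1.1) and moved to about (4.1, 1.5).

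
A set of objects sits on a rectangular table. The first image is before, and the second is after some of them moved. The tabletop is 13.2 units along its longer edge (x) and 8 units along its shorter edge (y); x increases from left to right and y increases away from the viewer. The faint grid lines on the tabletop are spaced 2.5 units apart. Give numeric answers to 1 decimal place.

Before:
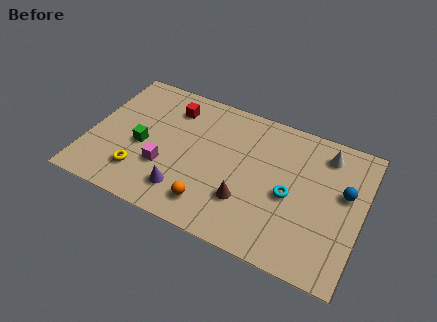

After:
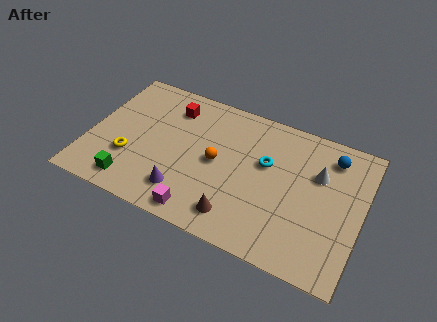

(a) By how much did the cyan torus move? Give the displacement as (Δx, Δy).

(-1.3, 1.3)

From the two frames, the cyan torus sits at roughly (9.8, 3.6) before and (8.5, 4.9) after.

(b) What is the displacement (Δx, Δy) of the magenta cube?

(2.0, -1.8)

From the two frames, the magenta cube sits at roughly (3.8, 2.7) before and (5.8, 0.9) after.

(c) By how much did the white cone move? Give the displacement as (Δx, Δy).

(-0.2, -1.3)

The white cone was at about (11.2, 6.6) and moved to about (11.0, 5.3).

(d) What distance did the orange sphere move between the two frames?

2.5

The orange sphere moved from about (6.2, 1.5) to (6.2, 4.0), a distance of √(0.0² + 2.5²) ≈ 2.5.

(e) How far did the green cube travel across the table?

2.3

The green cube moved from about (2.6, 3.5) to (2.4, 1.2), a distance of √(0.2² + 2.3²) ≈ 2.3.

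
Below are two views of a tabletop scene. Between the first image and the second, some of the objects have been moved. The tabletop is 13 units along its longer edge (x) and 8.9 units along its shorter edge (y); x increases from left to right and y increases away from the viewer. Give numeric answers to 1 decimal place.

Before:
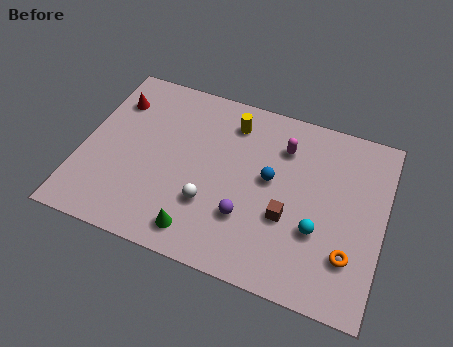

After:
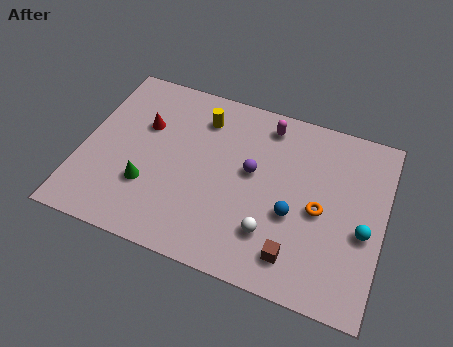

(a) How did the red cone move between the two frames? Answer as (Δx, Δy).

(1.4, -0.9)

The red cone was at about (1.1, 6.7) and moved to about (2.5, 5.8).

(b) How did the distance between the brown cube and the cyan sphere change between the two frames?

+2.1

They were about 1.3 units apart before and 3.4 after — 2.1 units further apart.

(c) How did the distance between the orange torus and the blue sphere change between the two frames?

-3.1

The distance was about 4.4 in the first image and 1.3 in the second, so they moved 3.1 units closer together.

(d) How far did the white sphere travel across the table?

2.7

The white sphere moved from about (5.7, 2.8) to (8.4, 2.3), a distance of √(2.7² + 0.5²) ≈ 2.7.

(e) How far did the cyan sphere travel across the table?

2.0

From (10.3, 3.1) to (12.2, 3.7), the cyan sphere covered √(1.9² + 0.6²) ≈ 2.0 units.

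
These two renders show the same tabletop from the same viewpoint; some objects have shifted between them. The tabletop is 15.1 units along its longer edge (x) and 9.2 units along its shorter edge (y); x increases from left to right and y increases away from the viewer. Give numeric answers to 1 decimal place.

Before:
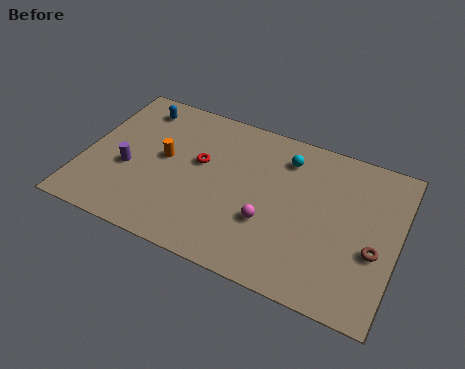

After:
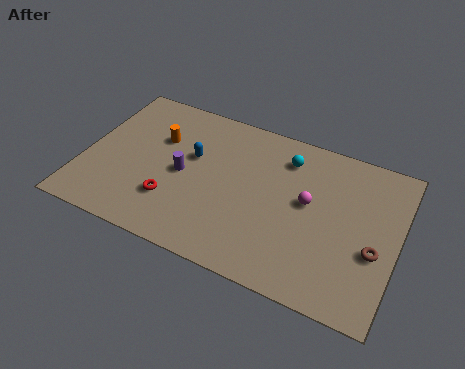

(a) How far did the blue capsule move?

3.7

From (2.1, 7.7) to (5.1, 5.6), the blue capsule covered √(3.0² + 2.1²) ≈ 3.7 units.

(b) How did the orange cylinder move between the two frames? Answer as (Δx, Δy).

(-0.4, 1.1)

From the two frames, the orange cylinder sits at roughly (3.8, 5.0) before and (3.4, 6.1) after.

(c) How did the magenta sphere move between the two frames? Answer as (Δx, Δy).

(1.7, 1.9)

The magenta sphere started near (9.1, 3.2) and ended near (10.8, 5.1).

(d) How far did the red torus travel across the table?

3.0

The red torus was near (5.5, 5.4) before and (4.5, 2.6) after, so it travelled √(1.0² + 2.8²) ≈ 3.0 units.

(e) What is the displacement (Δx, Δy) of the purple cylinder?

(2.6, 0.7)

The purple cylinder was at about (2.2, 3.7) and moved to about (4.8, 4.4).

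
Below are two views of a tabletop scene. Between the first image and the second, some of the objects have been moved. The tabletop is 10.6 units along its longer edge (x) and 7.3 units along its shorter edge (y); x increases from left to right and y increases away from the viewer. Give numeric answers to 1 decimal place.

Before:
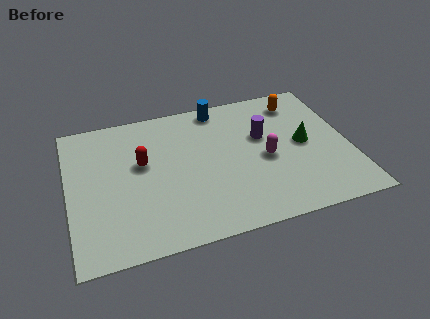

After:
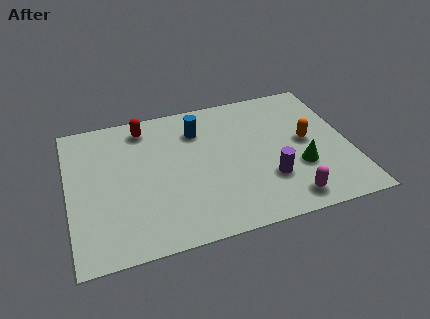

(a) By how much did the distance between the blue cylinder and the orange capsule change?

+1.3

Before: roughly 3.0 units apart; after: 4.3. That's 1.3 units further apart.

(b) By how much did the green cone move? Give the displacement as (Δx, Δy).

(-0.3, -1.2)

From the two frames, the green cone sits at roughly (8.9, 3.7) before and (8.6, 2.5) after.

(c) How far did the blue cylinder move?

1.3

From (5.9, 6.5) to (5.0, 5.5), the blue cylinder covered √(0.9² + 1.0²) ≈ 1.3 units.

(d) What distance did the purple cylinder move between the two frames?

2.3

The purple cylinder was near (7.4, 4.5) before and (7.4, 2.2) after, so it travelled √(0.0² + 2.3²) ≈ 2.3 units.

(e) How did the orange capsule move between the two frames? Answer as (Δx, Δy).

(0.1, -2.2)

The orange capsule was at about (8.9, 6.0) and moved to about (9.0, 3.8).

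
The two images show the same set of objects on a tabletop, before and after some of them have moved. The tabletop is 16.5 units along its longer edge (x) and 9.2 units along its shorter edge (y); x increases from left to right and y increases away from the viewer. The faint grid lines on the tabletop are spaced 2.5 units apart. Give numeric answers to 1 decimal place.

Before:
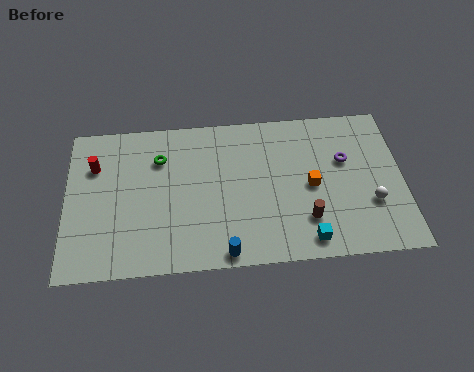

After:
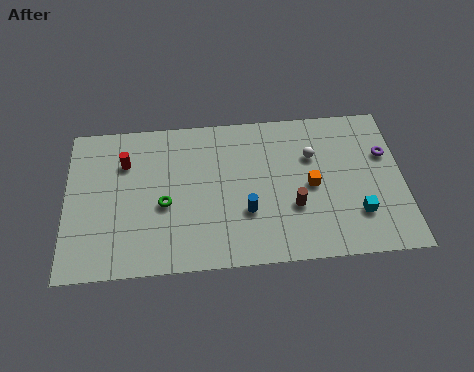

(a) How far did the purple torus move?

2.0

The purple torus was near (13.7, 5.8) before and (15.7, 6.0) after, so it travelled √(2.0² + 0.2²) ≈ 2.0 units.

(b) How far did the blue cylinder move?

2.5

The blue cylinder moved from about (7.7, 0.8) to (8.8, 3.1), a distance of √(1.1² + 2.3²) ≈ 2.5.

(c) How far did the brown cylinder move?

1.0

The brown cylinder was near (11.7, 2.4) before and (11.1, 3.2) after, so it travelled √(0.6² + 0.8²) ≈ 1.0 units.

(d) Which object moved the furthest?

the white sphere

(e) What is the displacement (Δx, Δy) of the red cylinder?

(1.5, 0.1)

The red cylinder was at about (1.4, 6.5) and moved to about (2.9, 6.6).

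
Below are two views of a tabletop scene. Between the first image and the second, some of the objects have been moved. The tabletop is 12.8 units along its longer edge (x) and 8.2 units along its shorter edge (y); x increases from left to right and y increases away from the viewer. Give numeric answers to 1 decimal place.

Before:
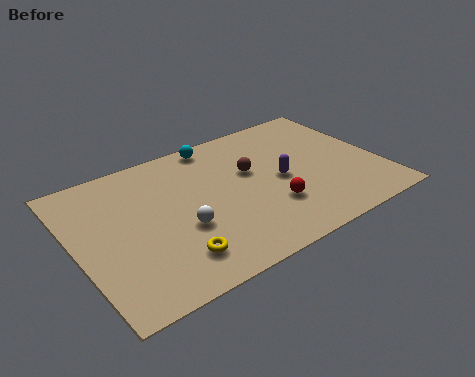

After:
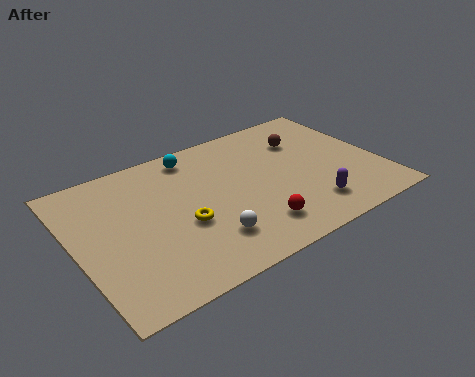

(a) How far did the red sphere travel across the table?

1.2

The red sphere moved from about (7.9, 2.5) to (7.0, 1.7), a distance of √(0.9² + 0.8²) ≈ 1.2.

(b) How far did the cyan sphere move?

1.0

The cyan sphere moved from about (6.4, 7.4) to (5.4, 7.1), a distance of √(1.0² + 0.3²) ≈ 1.0.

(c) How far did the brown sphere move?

2.7

The brown sphere was near (7.5, 5.0) before and (10.0, 5.9) after, so it travelled √(2.5² + 0.9²) ≈ 2.7 units.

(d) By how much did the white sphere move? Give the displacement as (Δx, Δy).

(0.9, -1.1)

The white sphere started near (4.2, 3.1) and ended near (5.1, 2.0).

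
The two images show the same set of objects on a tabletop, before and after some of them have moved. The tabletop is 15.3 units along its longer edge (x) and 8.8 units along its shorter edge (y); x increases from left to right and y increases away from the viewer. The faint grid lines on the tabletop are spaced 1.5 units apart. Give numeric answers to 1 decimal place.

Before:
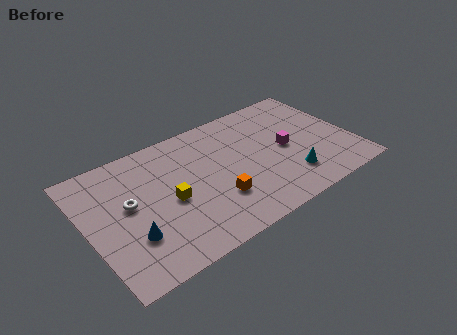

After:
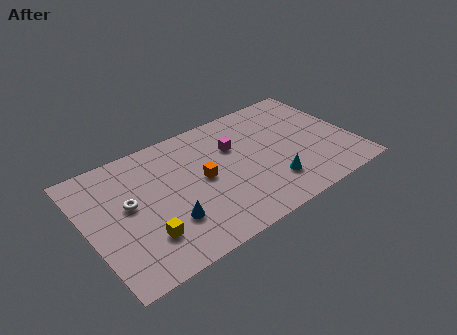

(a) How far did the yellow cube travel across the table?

2.4

The yellow cube was near (4.6, 4.0) before and (2.9, 2.3) after, so it travelled √(1.7² + 1.7²) ≈ 2.4 units.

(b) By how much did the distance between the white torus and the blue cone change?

+0.8

Before: roughly 2.2 units apart; after: 3.0. That's 0.8 units further apart.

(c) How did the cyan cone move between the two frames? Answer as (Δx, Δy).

(-1.1, 0.1)

From the two frames, the cyan cone sits at roughly (11.3, 2.1) before and (10.2, 2.2) after.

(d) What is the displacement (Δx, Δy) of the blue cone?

(2.1, -0.1)

From the two frames, the blue cone sits at roughly (2.2, 2.7) before and (4.3, 2.6) after.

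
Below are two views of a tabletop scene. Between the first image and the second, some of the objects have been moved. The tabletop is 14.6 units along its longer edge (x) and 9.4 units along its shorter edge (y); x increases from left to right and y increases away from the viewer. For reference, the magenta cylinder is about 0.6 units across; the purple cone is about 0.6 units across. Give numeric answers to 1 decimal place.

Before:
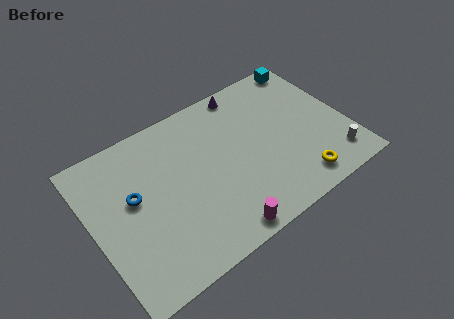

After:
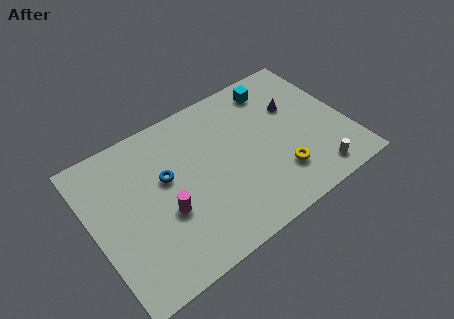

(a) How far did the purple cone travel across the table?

3.4

From (9.5, 8.5) to (11.9, 6.1), the purple cone covered √(2.4² + 2.4²) ≈ 3.4 units.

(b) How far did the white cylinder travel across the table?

1.3

The white cylinder was near (13.4, 1.7) before and (12.2, 1.3) after, so it travelled √(1.2² + 0.4²) ≈ 1.3 units.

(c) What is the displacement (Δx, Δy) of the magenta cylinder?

(-2.6, 2.7)

The magenta cylinder was at about (6.5, 0.9) and moved to about (3.9, 3.6).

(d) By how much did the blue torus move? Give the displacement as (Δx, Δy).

(1.9, 0.2)

The blue torus started near (2.4, 5.4) and ended near (4.3, 5.6).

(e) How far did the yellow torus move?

1.3

From (11.2, 1.4) to (10.3, 2.4), the yellow torus covered √(0.9² + 1.0²) ≈ 1.3 units.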